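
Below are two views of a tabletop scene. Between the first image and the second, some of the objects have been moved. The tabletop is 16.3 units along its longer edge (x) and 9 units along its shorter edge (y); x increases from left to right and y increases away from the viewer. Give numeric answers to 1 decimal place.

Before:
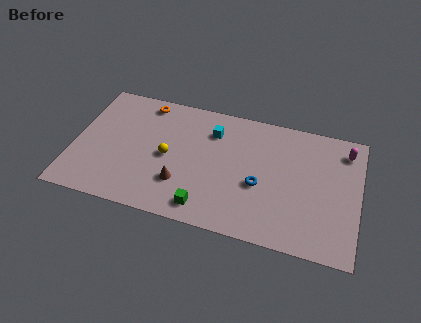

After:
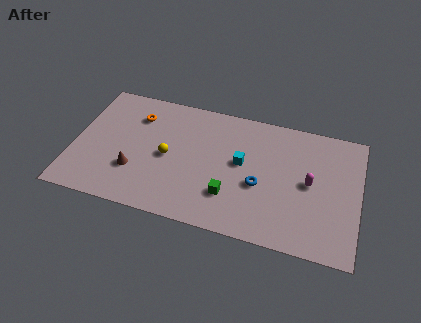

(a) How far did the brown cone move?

2.7

From (6.3, 2.6) to (3.6, 2.8), the brown cone covered √(2.7² + 0.2²) ≈ 2.7 units.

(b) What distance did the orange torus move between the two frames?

1.2

From (3.8, 7.9) to (3.4, 6.8), the orange torus covered √(0.4² + 1.1²) ≈ 1.2 units.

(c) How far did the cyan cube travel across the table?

2.5

The cyan cube was near (7.8, 6.8) before and (9.6, 5.0) after, so it travelled √(1.8² + 1.8²) ≈ 2.5 units.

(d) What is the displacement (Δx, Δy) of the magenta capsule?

(-1.9, -2.8)

From the two frames, the magenta capsule sits at roughly (15.4, 7.4) before and (13.5, 4.6) after.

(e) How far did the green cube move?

1.8

From (7.8, 1.3) to (9.1, 2.5), the green cube covered √(1.3² + 1.2²) ≈ 1.8 units.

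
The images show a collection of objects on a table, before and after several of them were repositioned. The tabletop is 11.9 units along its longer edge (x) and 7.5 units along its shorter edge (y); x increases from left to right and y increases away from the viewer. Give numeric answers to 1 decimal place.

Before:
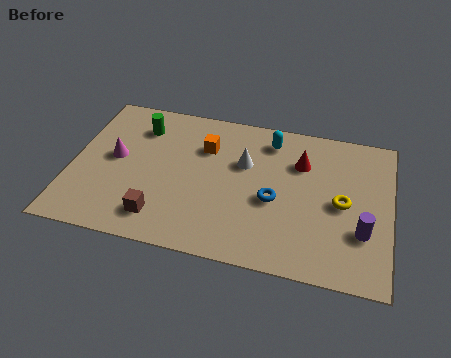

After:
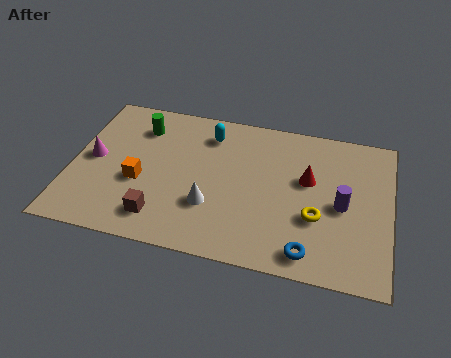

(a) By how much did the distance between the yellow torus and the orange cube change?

+1.1

They were about 5.5 units apart before and 6.6 after — 1.1 units further apart.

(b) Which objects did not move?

the green cylinder and the brown cube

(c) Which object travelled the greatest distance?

the orange cube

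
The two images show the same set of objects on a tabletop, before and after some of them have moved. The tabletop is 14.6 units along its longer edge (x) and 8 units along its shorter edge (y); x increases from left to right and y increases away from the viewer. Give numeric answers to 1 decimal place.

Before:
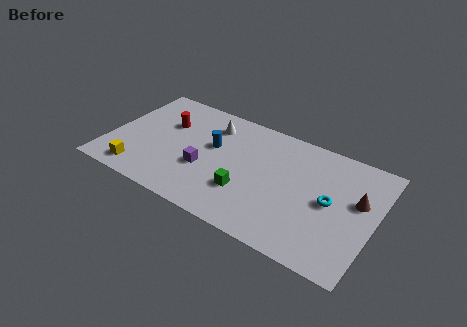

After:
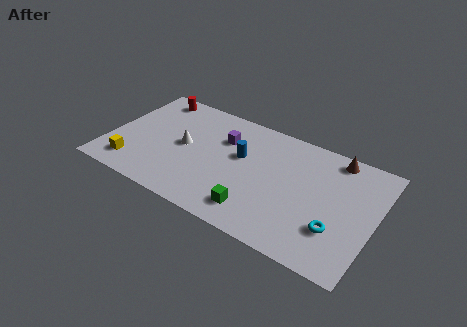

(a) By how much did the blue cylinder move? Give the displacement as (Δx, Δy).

(1.6, 0.0)

The blue cylinder was at about (5.6, 4.8) and moved to about (7.2, 4.8).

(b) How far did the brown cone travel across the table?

2.7

From (13.6, 4.8) to (12.1, 7.1), the brown cone covered √(1.5² + 2.3²) ≈ 2.7 units.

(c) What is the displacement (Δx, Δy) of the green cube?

(0.7, -1.0)

From the two frames, the green cube sits at roughly (7.8, 2.5) before and (8.5, 1.5) after.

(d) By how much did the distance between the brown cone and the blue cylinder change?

-2.6

They were about 8.0 units apart before and 5.4 after — 2.6 units closer together.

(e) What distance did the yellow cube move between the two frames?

0.5

The yellow cube was near (2.0, 1.2) before and (1.6, 1.5) after, so it travelled √(0.4² + 0.3²) ≈ 0.5 units.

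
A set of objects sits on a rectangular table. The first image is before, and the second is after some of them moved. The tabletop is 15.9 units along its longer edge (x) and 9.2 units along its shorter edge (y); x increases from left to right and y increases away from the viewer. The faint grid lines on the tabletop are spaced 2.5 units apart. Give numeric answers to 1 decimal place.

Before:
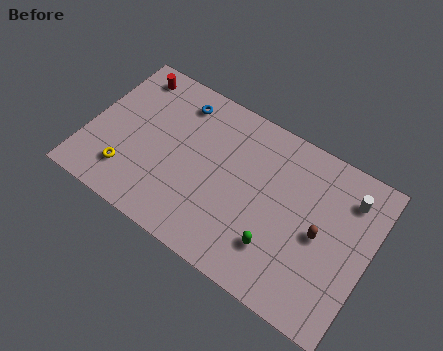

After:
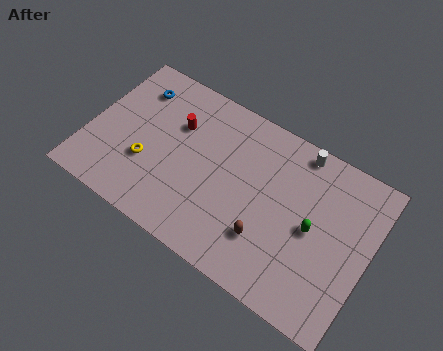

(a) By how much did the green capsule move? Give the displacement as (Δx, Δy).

(1.7, 2.1)

The green capsule was at about (11.1, 2.4) and moved to about (12.8, 4.5).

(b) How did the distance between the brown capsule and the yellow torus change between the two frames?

-3.8

They were about 10.8 units apart before and 7.0 after — 3.8 units closer together.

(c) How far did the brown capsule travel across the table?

3.2

The brown capsule moved from about (13.2, 4.4) to (10.5, 2.6), a distance of √(2.7² + 1.8²) ≈ 3.2.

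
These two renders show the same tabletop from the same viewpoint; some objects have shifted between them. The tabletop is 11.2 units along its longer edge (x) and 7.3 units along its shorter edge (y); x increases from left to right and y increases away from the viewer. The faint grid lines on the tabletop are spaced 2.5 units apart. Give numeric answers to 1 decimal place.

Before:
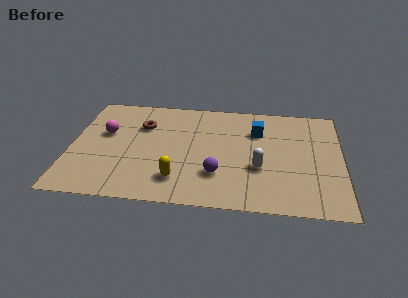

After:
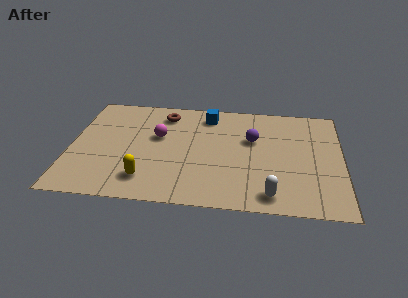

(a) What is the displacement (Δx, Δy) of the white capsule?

(0.5, -1.7)

From the two frames, the white capsule sits at roughly (7.8, 2.7) before and (8.3, 1.0) after.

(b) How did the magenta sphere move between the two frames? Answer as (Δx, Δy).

(2.2, 0.0)

The magenta sphere started near (1.4, 4.4) and ended near (3.6, 4.4).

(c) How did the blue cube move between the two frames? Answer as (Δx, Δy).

(-2.1, 0.9)

From the two frames, the blue cube sits at roughly (7.7, 5.2) before and (5.6, 6.1) after.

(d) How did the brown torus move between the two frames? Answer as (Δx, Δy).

(0.9, 0.9)

From the two frames, the brown torus sits at roughly (2.9, 5.1) before and (3.8, 6.0) after.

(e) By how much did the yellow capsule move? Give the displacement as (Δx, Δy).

(-1.3, -0.1)

From the two frames, the yellow capsule sits at roughly (4.5, 1.6) before and (3.2, 1.5) after.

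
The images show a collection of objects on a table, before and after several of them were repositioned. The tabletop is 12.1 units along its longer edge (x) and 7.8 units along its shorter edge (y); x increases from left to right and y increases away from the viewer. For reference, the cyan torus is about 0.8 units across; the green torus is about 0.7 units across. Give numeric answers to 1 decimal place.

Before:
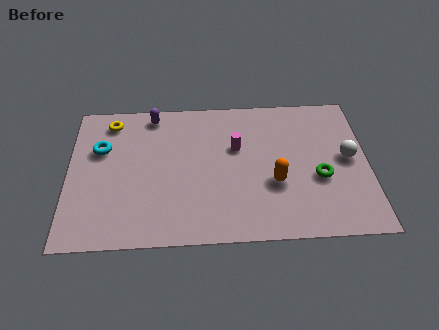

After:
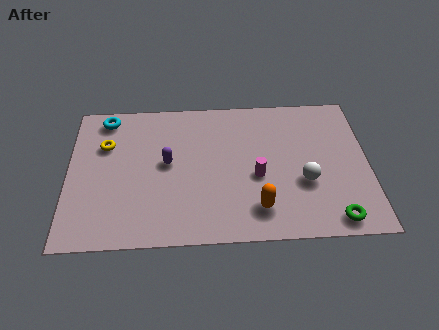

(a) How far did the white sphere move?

2.2

The white sphere was near (11.3, 4.1) before and (9.5, 2.9) after, so it travelled √(1.8² + 1.2²) ≈ 2.2 units.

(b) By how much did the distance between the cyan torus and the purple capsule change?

+0.8

The distance was about 2.8 in the first image and 3.6 in the second, so they moved 0.8 units further apart.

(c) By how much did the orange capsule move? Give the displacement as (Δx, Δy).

(-0.7, -1.3)

The orange capsule was at about (8.3, 2.9) and moved to about (7.6, 1.6).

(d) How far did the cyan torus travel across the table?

1.7

From (1.3, 5.1) to (1.5, 6.8), the cyan torus covered √(0.2² + 1.7²) ≈ 1.7 units.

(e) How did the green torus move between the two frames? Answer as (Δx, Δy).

(0.5, -2.2)

From the two frames, the green torus sits at roughly (10.1, 3.1) before and (10.6, 0.9) after.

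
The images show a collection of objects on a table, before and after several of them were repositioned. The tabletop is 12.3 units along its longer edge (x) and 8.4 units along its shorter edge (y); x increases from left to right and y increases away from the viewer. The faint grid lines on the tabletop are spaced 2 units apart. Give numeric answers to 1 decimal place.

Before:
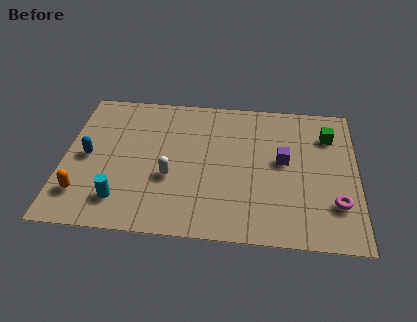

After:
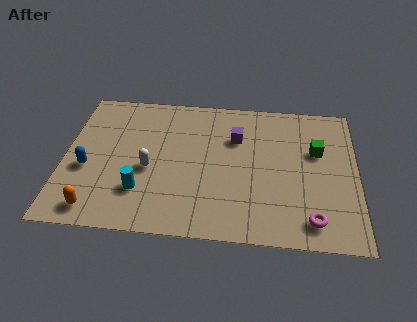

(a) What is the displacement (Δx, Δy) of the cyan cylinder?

(0.8, 0.6)

The cyan cylinder was at about (2.5, 1.7) and moved to about (3.3, 2.3).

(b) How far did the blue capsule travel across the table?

0.7

The blue capsule moved from about (1.0, 4.1) to (1.0, 3.4), a distance of √(0.0² + 0.7²) ≈ 0.7.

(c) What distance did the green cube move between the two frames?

1.1

The green cube was near (11.1, 6.3) before and (10.6, 5.3) after, so it travelled √(0.5² + 1.0²) ≈ 1.1 units.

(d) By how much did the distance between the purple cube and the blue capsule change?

-1.6

Before: roughly 8.2 units apart; after: 6.6. That's 1.6 units closer together.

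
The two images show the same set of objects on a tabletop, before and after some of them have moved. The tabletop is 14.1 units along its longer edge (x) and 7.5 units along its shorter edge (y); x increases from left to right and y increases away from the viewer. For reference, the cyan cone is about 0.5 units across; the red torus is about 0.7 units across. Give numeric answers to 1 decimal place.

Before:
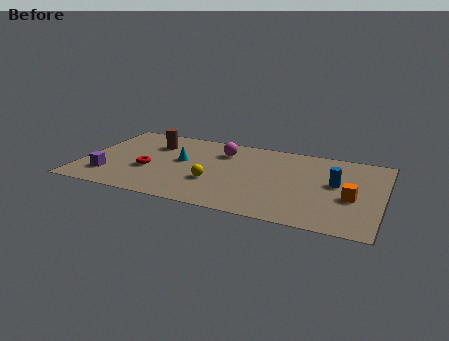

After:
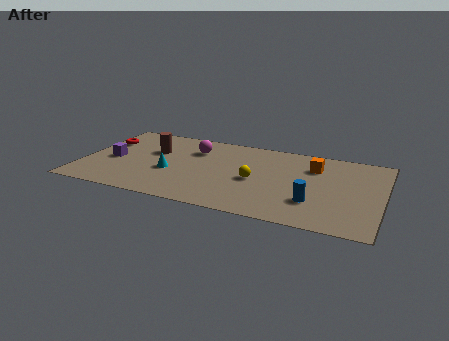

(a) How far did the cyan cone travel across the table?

1.3

The cyan cone was near (4.6, 4.2) before and (4.2, 3.0) after, so it travelled √(0.4² + 1.2²) ≈ 1.3 units.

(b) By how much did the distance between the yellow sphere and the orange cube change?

-3.1

They were about 6.4 units apart before and 3.3 after — 3.1 units closer together.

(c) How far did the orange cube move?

3.1

From (12.7, 3.1) to (10.8, 5.5), the orange cube covered √(1.9² + 2.4²) ≈ 3.1 units.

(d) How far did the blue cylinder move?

2.2

The blue cylinder moved from about (11.9, 4.2) to (11.0, 2.2), a distance of √(0.9² + 2.0²) ≈ 2.2.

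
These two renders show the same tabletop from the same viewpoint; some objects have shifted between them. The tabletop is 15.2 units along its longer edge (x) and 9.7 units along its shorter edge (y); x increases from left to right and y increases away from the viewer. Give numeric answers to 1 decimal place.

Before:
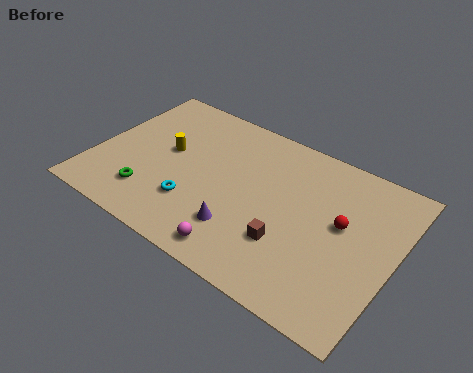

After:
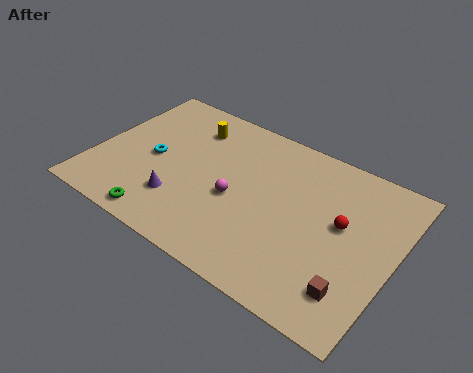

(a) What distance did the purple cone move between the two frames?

3.2

The purple cone moved from about (7.9, 2.5) to (4.7, 2.6), a distance of √(3.2² + 0.1²) ≈ 3.2.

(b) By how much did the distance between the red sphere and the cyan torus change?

+2.0

They were about 7.6 units apart before and 9.6 after — 2.0 units further apart.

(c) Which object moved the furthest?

the brown cube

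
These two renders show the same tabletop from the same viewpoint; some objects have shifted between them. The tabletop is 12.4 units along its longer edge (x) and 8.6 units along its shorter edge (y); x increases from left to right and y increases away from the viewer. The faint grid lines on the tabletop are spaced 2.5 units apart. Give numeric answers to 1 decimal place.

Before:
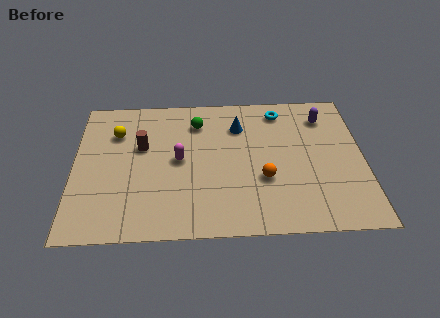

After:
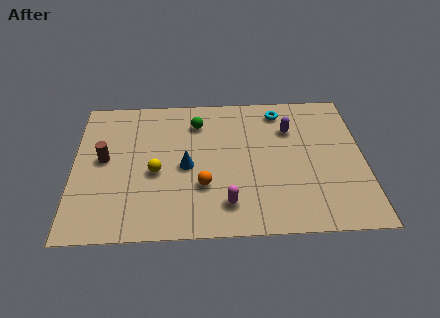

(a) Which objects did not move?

the green sphere and the cyan torus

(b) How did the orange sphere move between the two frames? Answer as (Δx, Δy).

(-2.6, -0.3)

From the two frames, the orange sphere sits at roughly (8.1, 3.1) before and (5.5, 2.8) after.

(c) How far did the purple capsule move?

1.7

From (10.8, 6.8) to (9.3, 6.1), the purple capsule covered √(1.5² + 0.7²) ≈ 1.7 units.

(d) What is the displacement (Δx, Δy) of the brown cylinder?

(-1.6, -0.7)

From the two frames, the brown cylinder sits at roughly (2.9, 5.3) before and (1.3, 4.6) after.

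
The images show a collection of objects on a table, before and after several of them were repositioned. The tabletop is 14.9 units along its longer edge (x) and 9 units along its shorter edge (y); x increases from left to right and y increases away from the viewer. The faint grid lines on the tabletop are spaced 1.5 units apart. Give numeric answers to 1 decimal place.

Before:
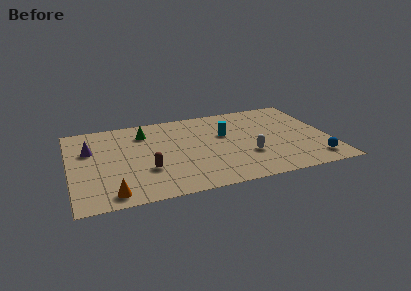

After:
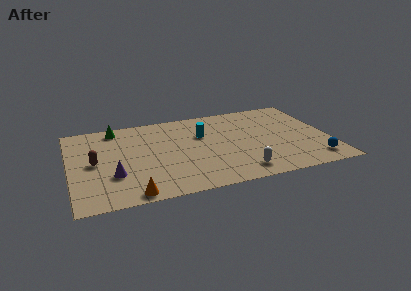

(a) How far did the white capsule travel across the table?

1.7

The white capsule moved from about (10.1, 3.0) to (9.5, 1.4), a distance of √(0.6² + 1.6²) ≈ 1.7.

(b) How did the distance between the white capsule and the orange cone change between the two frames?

-1.9

The distance was about 8.1 in the first image and 6.2 in the second, so they moved 1.9 units closer together.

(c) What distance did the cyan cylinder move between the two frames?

1.3

The cyan cylinder moved from about (9.0, 5.6) to (7.7, 5.9), a distance of √(1.3² + 0.3²) ≈ 1.3.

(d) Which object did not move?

the blue sphere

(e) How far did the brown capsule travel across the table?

3.3

The brown capsule moved from about (4.3, 3.0) to (1.4, 4.5), a distance of √(2.9² + 1.5²) ≈ 3.3.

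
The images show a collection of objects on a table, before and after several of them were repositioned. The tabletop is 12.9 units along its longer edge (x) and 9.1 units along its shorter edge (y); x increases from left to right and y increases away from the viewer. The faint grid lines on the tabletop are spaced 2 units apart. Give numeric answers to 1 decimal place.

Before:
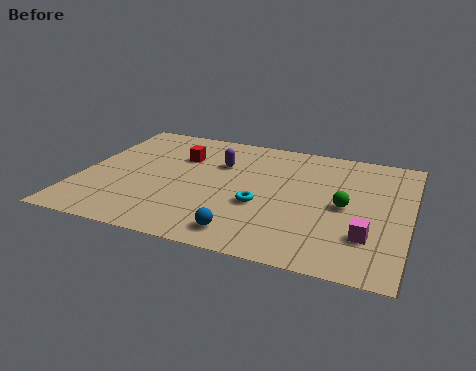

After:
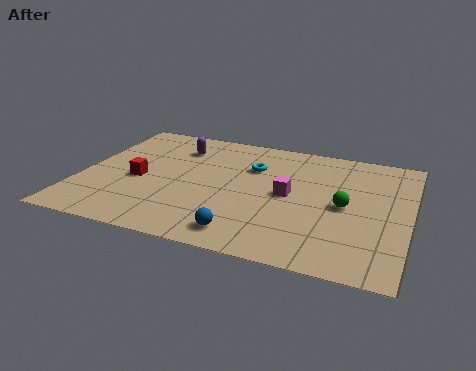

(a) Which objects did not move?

the green sphere and the blue sphere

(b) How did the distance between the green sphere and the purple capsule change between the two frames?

+2.0

The distance was about 5.4 in the first image and 7.4 in the second, so they moved 2.0 units further apart.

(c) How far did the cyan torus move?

2.9

The cyan torus moved from about (7.2, 3.5) to (6.6, 6.3), a distance of √(0.6² + 2.8²) ≈ 2.9.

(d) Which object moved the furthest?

the magenta cube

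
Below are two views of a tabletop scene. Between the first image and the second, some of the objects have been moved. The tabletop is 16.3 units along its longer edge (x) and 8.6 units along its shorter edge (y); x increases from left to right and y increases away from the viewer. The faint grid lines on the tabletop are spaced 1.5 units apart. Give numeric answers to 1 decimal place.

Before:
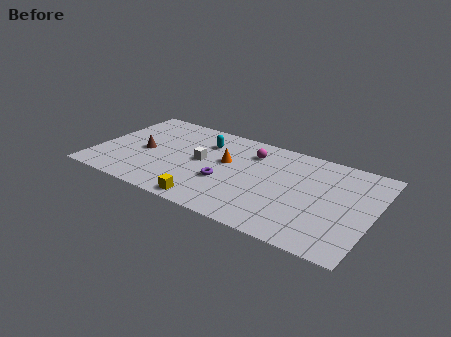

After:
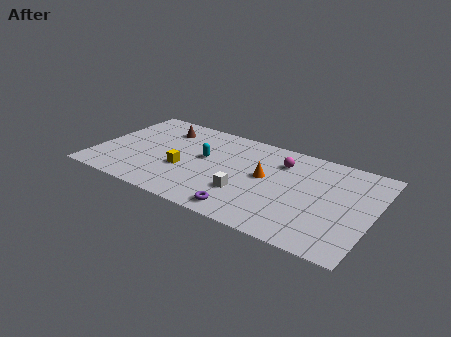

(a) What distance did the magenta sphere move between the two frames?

1.8

From (8.9, 6.6) to (10.7, 6.5), the magenta sphere covered √(1.8² + 0.1²) ≈ 1.8 units.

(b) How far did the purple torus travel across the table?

2.6

The purple torus was near (7.8, 3.2) before and (9.3, 1.1) after, so it travelled √(1.5² + 2.1²) ≈ 2.6 units.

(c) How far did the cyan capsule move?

1.5

From (6.1, 6.4) to (6.3, 4.9), the cyan capsule covered √(0.2² + 1.5²) ≈ 1.5 units.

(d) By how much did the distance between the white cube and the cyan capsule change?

+1.7

They were about 1.9 units apart before and 3.6 after — 1.7 units further apart.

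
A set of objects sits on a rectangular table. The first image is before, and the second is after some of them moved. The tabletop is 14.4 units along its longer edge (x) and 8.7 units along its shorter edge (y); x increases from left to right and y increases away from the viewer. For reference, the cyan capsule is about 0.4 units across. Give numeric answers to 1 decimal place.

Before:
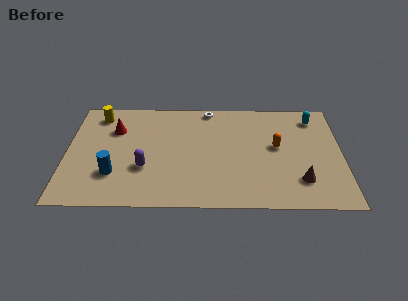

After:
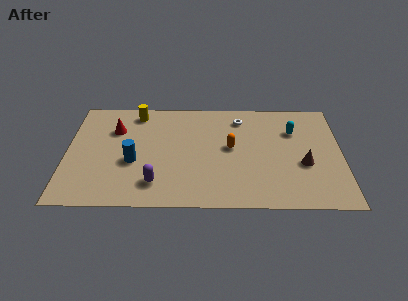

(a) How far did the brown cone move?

1.3

The brown cone moved from about (12.2, 2.1) to (12.4, 3.4), a distance of √(0.2² + 1.3²) ≈ 1.3.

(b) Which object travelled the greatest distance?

the orange capsule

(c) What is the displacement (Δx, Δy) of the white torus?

(1.7, -0.8)

The white torus started near (7.4, 7.9) and ended near (9.1, 7.1).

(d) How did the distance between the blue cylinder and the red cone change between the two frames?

-0.8

The distance was about 3.6 in the first image and 2.8 in the second, so they moved 0.8 units closer together.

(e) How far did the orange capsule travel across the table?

2.4

The orange capsule was near (11.0, 4.8) before and (8.6, 4.7) after, so it travelled √(2.4² + 0.1²) ≈ 2.4 units.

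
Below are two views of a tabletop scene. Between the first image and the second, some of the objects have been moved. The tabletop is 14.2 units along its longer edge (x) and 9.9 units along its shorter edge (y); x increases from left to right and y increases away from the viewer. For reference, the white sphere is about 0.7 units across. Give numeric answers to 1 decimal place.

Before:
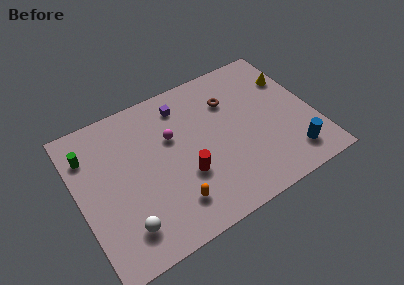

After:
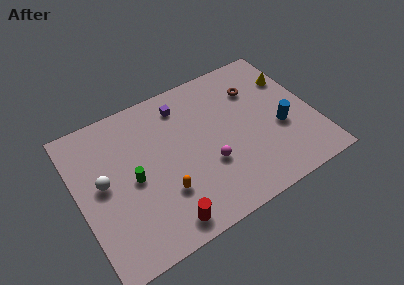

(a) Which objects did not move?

the yellow cone and the purple cube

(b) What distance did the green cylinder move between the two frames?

3.6

The green cylinder was near (0.9, 7.5) before and (3.2, 4.7) after, so it travelled √(2.3² + 2.8²) ≈ 3.6 units.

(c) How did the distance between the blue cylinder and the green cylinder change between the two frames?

-3.9

Before: roughly 12.8 units apart; after: 8.9. That's 3.9 units closer together.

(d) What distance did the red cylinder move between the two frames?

2.9

The red cylinder was near (6.2, 3.5) before and (4.5, 1.2) after, so it travelled √(1.7² + 2.3²) ≈ 2.9 units.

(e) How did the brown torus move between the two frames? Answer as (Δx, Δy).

(1.6, 0.1)

The brown torus started near (9.5, 7.1) and ended near (11.1, 7.2).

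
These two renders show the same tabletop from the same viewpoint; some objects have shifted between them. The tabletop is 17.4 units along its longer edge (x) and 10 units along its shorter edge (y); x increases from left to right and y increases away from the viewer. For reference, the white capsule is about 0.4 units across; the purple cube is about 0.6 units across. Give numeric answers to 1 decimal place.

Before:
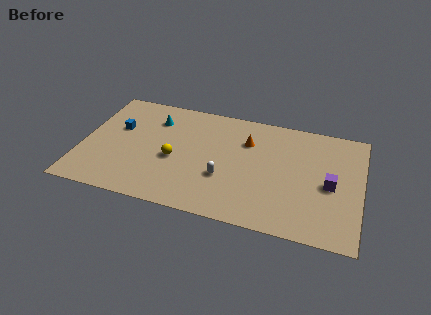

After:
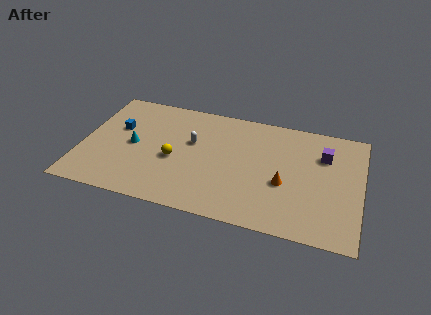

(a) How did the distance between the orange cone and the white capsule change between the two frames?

+2.5

Before: roughly 3.8 units apart; after: 6.3. That's 2.5 units further apart.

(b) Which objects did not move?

the blue cube and the yellow sphere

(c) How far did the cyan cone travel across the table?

2.9

The cyan cone moved from about (4.3, 7.6) to (3.2, 4.9), a distance of √(1.1² + 2.7²) ≈ 2.9.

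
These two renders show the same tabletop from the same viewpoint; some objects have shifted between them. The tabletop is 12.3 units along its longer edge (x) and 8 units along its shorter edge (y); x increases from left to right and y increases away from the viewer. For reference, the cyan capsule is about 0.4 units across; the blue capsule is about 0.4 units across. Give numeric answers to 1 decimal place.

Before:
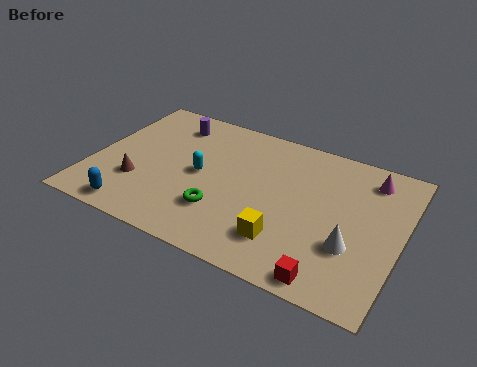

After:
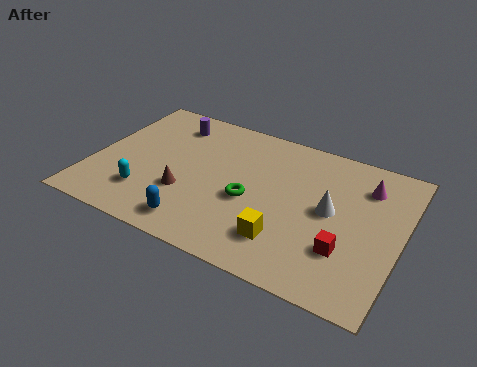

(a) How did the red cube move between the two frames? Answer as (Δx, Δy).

(0.4, 1.6)

The red cube was at about (9.9, 0.8) and moved to about (10.3, 2.4).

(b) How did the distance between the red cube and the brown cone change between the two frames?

-1.7

Before: roughly 8.1 units apart; after: 6.4. That's 1.7 units closer together.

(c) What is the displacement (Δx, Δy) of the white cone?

(-1.0, 1.5)

The white cone started near (10.5, 2.7) and ended near (9.5, 4.2).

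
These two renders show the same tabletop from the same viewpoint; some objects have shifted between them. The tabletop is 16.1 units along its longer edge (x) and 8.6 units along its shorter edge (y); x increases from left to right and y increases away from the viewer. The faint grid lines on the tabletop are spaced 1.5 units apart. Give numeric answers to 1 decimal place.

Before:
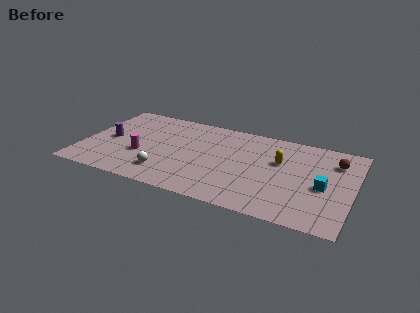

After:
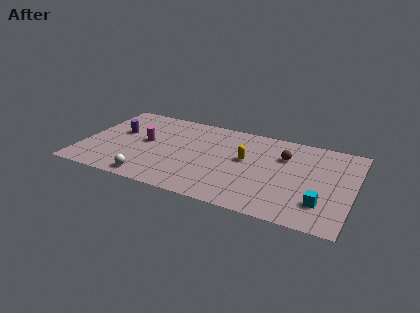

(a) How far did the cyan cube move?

1.6

The cyan cube moved from about (14.4, 3.8) to (14.4, 2.2), a distance of √(0.0² + 1.6²) ≈ 1.6.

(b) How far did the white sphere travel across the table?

1.2

From (5.2, 1.9) to (4.4, 1.0), the white sphere covered √(0.8² + 0.9²) ≈ 1.2 units.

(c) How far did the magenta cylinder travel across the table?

1.4

From (3.6, 3.2) to (3.7, 4.6), the magenta cylinder covered √(0.1² + 1.4²) ≈ 1.4 units.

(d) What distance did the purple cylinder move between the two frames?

1.0

From (1.5, 4.2) to (2.0, 5.1), the purple cylinder covered √(0.5² + 0.9²) ≈ 1.0 units.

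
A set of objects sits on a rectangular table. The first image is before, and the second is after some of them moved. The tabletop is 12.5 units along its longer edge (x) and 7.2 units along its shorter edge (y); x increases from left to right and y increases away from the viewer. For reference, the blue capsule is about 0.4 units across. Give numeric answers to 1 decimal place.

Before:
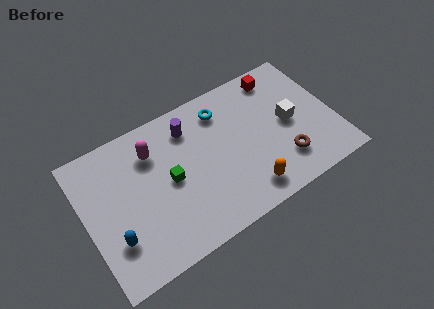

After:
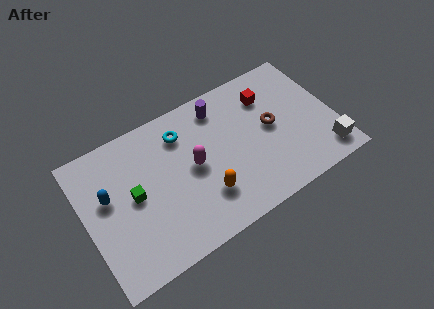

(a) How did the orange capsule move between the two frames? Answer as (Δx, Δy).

(-2.0, 0.8)

From the two frames, the orange capsule sits at roughly (7.7, 1.2) before and (5.7, 2.0) after.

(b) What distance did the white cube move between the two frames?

2.8

From (10.3, 3.6) to (11.7, 1.2), the white cube covered √(1.4² + 2.4²) ≈ 2.8 units.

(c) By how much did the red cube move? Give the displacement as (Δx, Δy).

(-0.7, -0.8)

From the two frames, the red cube sits at roughly (10.2, 6.2) before and (9.5, 5.4) after.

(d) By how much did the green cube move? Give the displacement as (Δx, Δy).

(-1.8, 0.1)

The green cube started near (4.2, 3.6) and ended near (2.4, 3.7).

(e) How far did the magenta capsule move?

2.5

From (3.6, 5.4) to (5.4, 3.7), the magenta capsule covered √(1.8² + 1.7²) ≈ 2.5 units.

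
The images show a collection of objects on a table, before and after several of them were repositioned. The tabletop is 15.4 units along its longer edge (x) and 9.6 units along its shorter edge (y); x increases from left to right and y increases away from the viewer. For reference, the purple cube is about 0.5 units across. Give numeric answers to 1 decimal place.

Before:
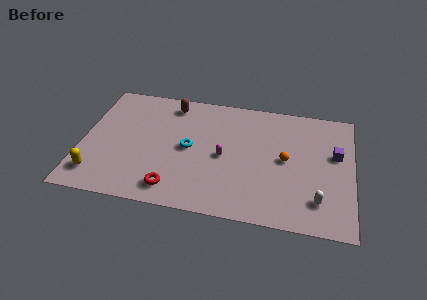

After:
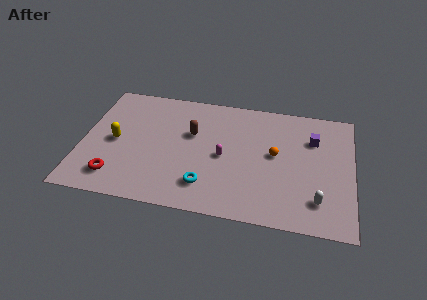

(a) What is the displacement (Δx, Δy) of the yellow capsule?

(0.9, 2.8)

The yellow capsule started near (1.0, 1.8) and ended near (1.9, 4.6).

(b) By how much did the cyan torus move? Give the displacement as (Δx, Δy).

(1.1, -2.7)

The cyan torus was at about (6.1, 4.8) and moved to about (7.2, 2.1).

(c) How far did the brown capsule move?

2.6

The brown capsule was near (4.9, 8.2) before and (6.2, 6.0) after, so it travelled √(1.3² + 2.2²) ≈ 2.6 units.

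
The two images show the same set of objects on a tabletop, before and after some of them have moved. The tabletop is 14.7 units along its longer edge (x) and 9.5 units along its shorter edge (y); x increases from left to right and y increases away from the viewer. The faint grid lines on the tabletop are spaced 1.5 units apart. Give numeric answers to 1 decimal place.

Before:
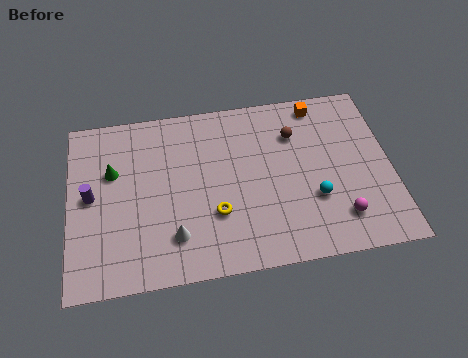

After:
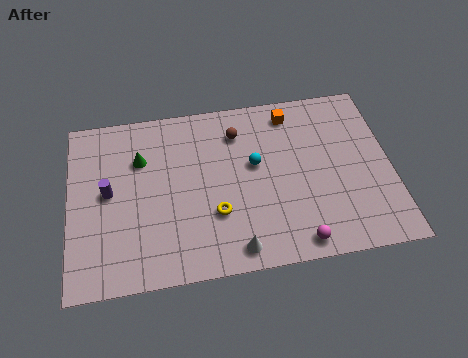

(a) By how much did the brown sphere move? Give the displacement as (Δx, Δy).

(-2.6, 0.5)

From the two frames, the brown sphere sits at roughly (10.4, 6.9) before and (7.8, 7.4) after.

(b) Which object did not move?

the yellow torus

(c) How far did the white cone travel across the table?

2.9

From (4.7, 2.2) to (7.4, 1.1), the white cone covered √(2.7² + 1.1²) ≈ 2.9 units.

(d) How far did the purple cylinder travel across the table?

0.8

The purple cylinder moved from about (1.0, 4.9) to (1.8, 5.0), a distance of √(0.8² + 0.1²) ≈ 0.8.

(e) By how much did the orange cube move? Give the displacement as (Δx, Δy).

(-1.3, -0.3)

The orange cube was at about (11.6, 8.4) and moved to about (10.3, 8.1).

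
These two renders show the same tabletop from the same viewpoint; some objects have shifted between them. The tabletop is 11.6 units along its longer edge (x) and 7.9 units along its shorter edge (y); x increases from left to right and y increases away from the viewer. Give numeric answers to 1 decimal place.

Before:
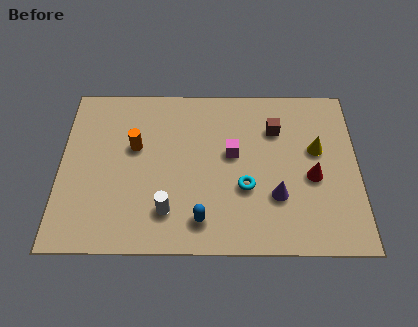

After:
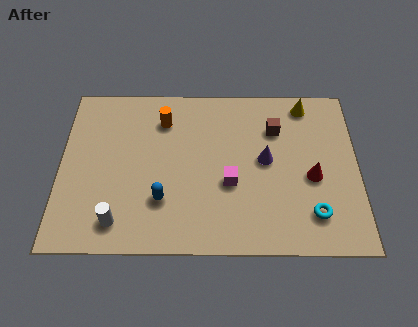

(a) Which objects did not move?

the red cone and the brown cube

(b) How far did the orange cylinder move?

1.7

From (2.9, 4.8) to (4.0, 6.1), the orange cylinder covered √(1.1² + 1.3²) ≈ 1.7 units.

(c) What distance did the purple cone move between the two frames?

1.7

The purple cone was near (8.4, 2.5) before and (8.0, 4.2) after, so it travelled √(0.4² + 1.7²) ≈ 1.7 units.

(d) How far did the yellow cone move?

2.2

From (10.0, 4.7) to (9.6, 6.9), the yellow cone covered √(0.4² + 2.2²) ≈ 2.2 units.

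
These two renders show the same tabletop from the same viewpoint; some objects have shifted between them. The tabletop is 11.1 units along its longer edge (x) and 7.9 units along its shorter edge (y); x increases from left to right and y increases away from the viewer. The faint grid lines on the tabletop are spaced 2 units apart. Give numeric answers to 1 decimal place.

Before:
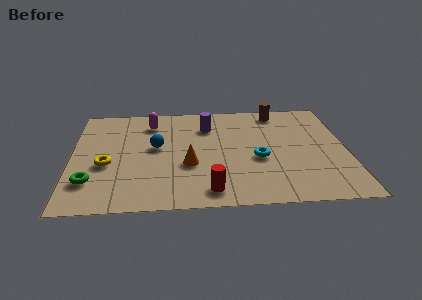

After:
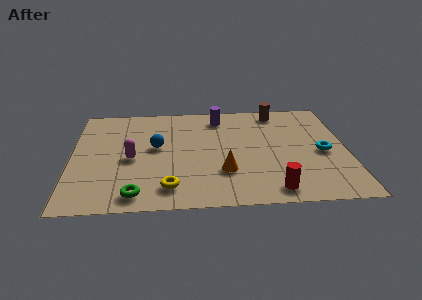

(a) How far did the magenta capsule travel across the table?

2.8

From (3.2, 6.3) to (2.4, 3.6), the magenta capsule covered √(0.8² + 2.7²) ≈ 2.8 units.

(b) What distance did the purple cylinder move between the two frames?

0.9

From (5.5, 5.9) to (6.0, 6.6), the purple cylinder covered √(0.5² + 0.7²) ≈ 0.9 units.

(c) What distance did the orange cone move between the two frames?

1.5

From (4.7, 3.0) to (6.1, 2.4), the orange cone covered √(1.4² + 0.6²) ≈ 1.5 units.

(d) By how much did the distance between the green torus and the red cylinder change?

+0.6

The distance was about 4.8 in the first image and 5.4 in the second, so they moved 0.6 units further apart.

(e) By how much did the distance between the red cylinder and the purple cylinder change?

+1.1

The distance was about 4.8 in the first image and 5.9 in the second, so they moved 1.1 units further apart.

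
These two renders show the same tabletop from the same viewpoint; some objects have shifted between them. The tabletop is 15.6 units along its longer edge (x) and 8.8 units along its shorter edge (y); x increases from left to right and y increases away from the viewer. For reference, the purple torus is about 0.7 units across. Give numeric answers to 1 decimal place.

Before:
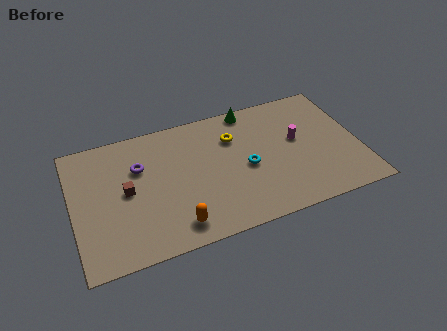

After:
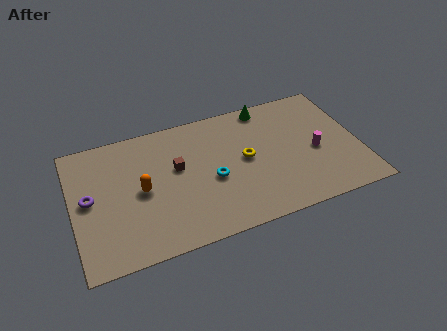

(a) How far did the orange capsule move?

3.3

The orange capsule was near (5.3, 1.4) before and (3.7, 4.3) after, so it travelled √(1.6² + 2.9²) ≈ 3.3 units.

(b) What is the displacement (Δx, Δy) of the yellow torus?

(0.5, -1.7)

The yellow torus was at about (8.9, 6.3) and moved to about (9.4, 4.6).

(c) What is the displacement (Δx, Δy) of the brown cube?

(2.8, 0.7)

The brown cube was at about (2.9, 4.5) and moved to about (5.7, 5.2).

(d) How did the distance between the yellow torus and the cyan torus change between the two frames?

-0.3

The distance was about 2.4 in the first image and 2.1 in the second, so they moved 0.3 units closer together.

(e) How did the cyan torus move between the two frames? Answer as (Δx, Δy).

(-1.9, -0.2)

From the two frames, the cyan torus sits at roughly (9.4, 4.0) before and (7.5, 3.8) after.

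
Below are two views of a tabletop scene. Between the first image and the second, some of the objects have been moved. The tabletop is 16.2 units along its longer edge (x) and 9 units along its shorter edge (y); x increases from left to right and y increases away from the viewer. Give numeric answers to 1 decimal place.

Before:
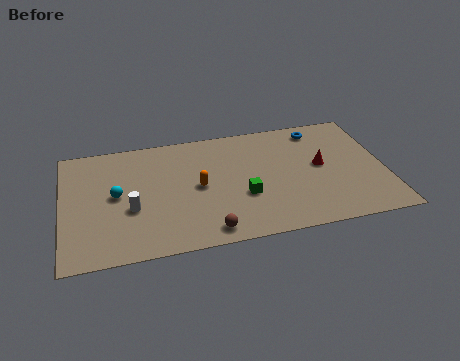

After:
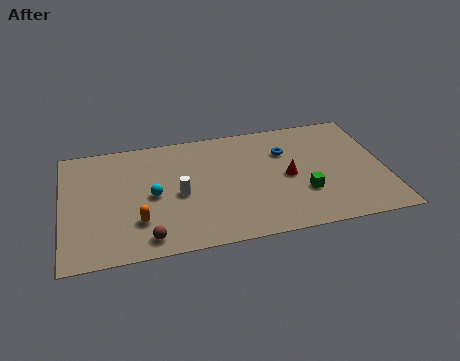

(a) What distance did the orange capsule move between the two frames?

3.7

The orange capsule was near (6.8, 4.5) before and (3.7, 2.5) after, so it travelled √(3.1² + 2.0²) ≈ 3.7 units.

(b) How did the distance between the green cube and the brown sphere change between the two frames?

+5.2

They were about 2.9 units apart before and 8.1 after — 5.2 units further apart.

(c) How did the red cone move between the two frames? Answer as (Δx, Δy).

(-1.7, -0.5)

The red cone was at about (13.0, 4.8) and moved to about (11.3, 4.3).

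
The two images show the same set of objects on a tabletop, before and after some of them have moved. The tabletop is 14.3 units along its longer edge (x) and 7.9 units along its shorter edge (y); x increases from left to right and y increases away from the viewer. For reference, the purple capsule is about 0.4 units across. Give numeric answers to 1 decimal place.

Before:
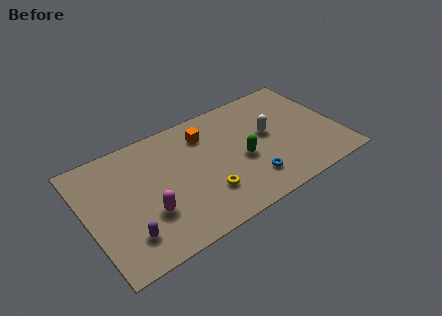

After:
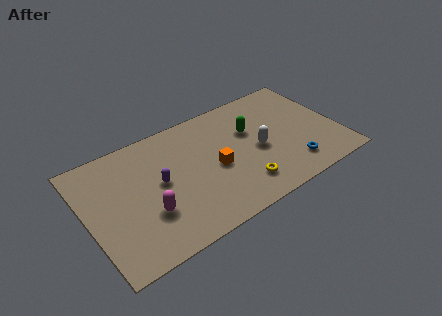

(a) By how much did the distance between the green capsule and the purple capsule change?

-1.5

The distance was about 7.0 in the first image and 5.5 in the second, so they moved 1.5 units closer together.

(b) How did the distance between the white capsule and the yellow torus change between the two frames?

-2.3

They were about 4.6 units apart before and 2.3 after — 2.3 units closer together.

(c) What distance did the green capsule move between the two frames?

1.9

The green capsule moved from about (8.7, 3.4) to (9.5, 5.1), a distance of √(0.8² + 1.7²) ≈ 1.9.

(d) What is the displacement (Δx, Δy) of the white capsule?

(-0.7, -0.8)

The white capsule was at about (10.4, 4.4) and moved to about (9.7, 3.6).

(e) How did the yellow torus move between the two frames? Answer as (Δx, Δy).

(2.0, -0.5)

The yellow torus was at about (6.4, 2.2) and moved to about (8.4, 1.7).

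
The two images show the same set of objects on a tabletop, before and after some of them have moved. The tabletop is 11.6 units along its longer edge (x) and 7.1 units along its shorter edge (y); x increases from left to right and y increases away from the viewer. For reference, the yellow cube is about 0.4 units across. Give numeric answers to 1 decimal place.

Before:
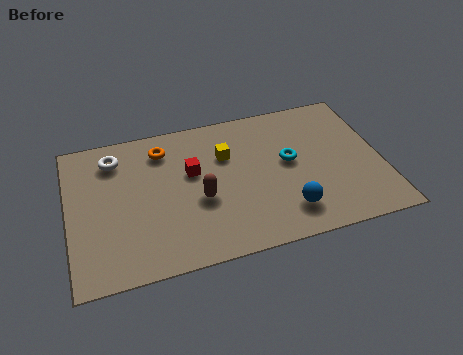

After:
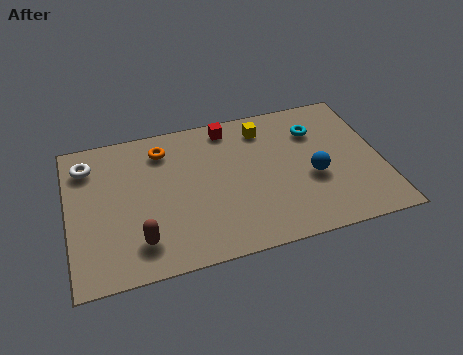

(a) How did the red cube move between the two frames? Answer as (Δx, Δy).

(1.5, 1.9)

From the two frames, the red cube sits at roughly (4.6, 4.3) before and (6.1, 6.2) after.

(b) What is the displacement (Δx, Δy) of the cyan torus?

(1.1, 1.3)

The cyan torus started near (8.2, 3.9) and ended near (9.3, 5.2).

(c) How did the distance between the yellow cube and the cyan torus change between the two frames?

-0.5

The distance was about 2.5 in the first image and 2.0 in the second, so they moved 0.5 units closer together.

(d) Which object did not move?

the orange torus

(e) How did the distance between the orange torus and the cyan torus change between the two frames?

+0.8

The distance was about 4.9 in the first image and 5.7 in the second, so they moved 0.8 units further apart.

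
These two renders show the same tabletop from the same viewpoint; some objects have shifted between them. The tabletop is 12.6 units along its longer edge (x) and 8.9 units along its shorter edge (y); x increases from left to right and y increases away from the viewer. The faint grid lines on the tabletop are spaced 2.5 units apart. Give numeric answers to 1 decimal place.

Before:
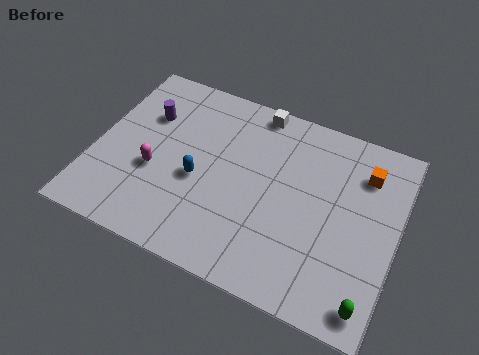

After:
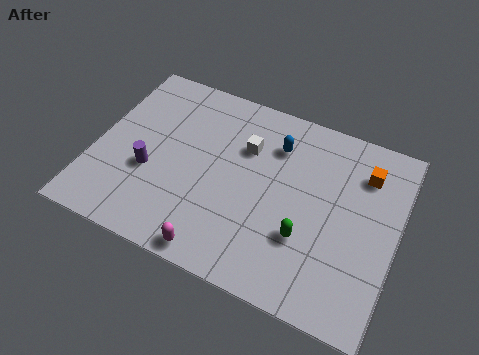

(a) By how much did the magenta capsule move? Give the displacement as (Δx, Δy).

(3.0, -2.7)

The magenta capsule was at about (2.6, 3.5) and moved to about (5.6, 0.8).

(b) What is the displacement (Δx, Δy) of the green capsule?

(-2.8, 1.8)

From the two frames, the green capsule sits at roughly (11.8, 1.1) before and (9.0, 2.9) after.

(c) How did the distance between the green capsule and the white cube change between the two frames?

-4.6

The distance was about 8.9 in the first image and 4.3 in the second, so they moved 4.6 units closer together.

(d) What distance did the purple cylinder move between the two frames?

2.7

The purple cylinder was near (1.9, 6.1) before and (2.4, 3.4) after, so it travelled √(0.5² + 2.7²) ≈ 2.7 units.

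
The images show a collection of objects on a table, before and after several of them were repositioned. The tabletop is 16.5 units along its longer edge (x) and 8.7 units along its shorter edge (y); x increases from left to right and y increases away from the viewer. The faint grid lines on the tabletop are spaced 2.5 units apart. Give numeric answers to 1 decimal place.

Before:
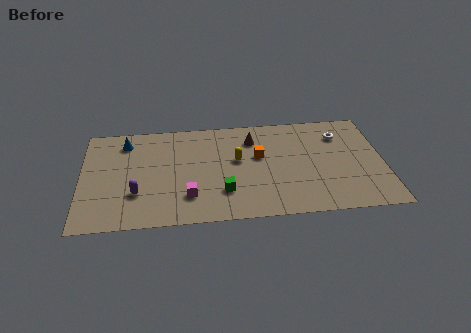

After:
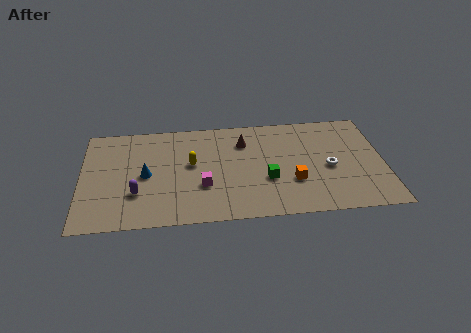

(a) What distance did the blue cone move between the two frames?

3.1

From (2.4, 7.1) to (3.5, 4.2), the blue cone covered √(1.1² + 2.9²) ≈ 3.1 units.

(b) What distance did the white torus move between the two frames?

2.8

From (14.2, 6.6) to (13.5, 3.9), the white torus covered √(0.7² + 2.7²) ≈ 2.8 units.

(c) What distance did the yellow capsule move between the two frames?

2.5

The yellow capsule was near (8.5, 5.0) before and (6.0, 4.9) after, so it travelled √(2.5² + 0.1²) ≈ 2.5 units.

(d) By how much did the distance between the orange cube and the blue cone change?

+0.6

The distance was about 7.5 in the first image and 8.1 in the second, so they moved 0.6 units further apart.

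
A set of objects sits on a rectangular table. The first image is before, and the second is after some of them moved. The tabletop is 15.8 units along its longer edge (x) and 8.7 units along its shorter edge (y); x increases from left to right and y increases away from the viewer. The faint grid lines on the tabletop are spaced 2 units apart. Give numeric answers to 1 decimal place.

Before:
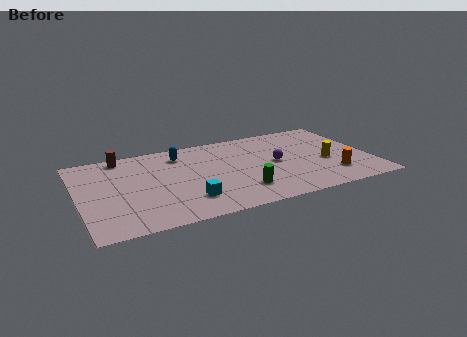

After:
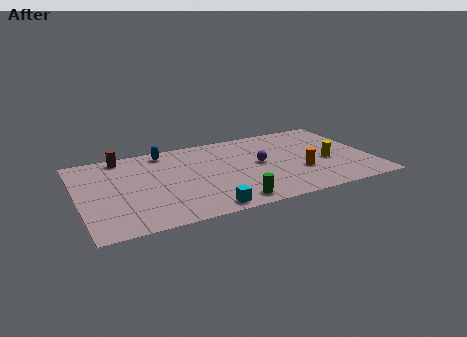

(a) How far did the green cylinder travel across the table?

1.2

From (8.5, 2.1) to (7.8, 1.1), the green cylinder covered √(0.7² + 1.0²) ≈ 1.2 units.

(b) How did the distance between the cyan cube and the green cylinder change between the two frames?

-1.5

They were about 2.9 units apart before and 1.4 after — 1.5 units closer together.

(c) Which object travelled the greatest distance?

the orange cylinder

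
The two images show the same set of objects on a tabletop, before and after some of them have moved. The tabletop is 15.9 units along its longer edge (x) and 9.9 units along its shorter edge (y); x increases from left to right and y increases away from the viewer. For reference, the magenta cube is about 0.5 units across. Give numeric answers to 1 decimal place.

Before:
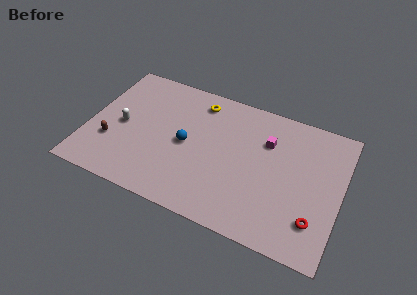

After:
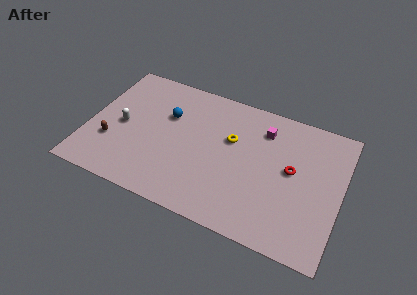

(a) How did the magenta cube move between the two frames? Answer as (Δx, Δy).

(-0.3, 0.8)

The magenta cube was at about (11.1, 6.9) and moved to about (10.8, 7.7).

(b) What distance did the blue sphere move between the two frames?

2.2

The blue sphere moved from about (6.2, 4.8) to (4.8, 6.5), a distance of √(1.4² + 1.7²) ≈ 2.2.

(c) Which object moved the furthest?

the red torus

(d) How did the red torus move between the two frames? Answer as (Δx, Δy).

(-1.7, 3.0)

The red torus started near (14.5, 2.4) and ended near (12.8, 5.4).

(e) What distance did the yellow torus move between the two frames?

3.1

The yellow torus was near (6.6, 8.3) before and (8.9, 6.2) after, so it travelled √(2.3² + 2.1²) ≈ 3.1 units.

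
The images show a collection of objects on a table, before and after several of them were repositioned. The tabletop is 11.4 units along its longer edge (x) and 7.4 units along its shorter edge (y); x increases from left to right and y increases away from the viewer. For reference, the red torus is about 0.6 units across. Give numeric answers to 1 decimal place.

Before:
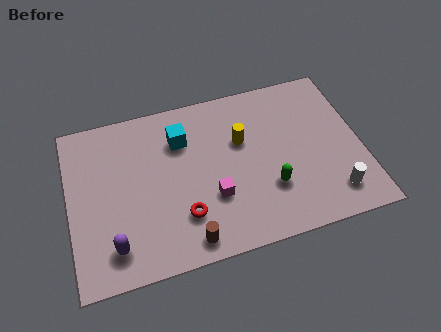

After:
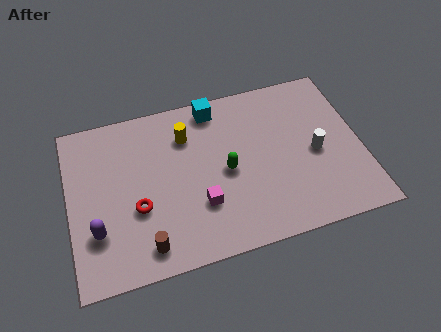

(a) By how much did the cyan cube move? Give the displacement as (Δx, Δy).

(1.4, 1.1)

The cyan cube was at about (4.5, 5.4) and moved to about (5.9, 6.5).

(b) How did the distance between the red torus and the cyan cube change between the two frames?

+1.6

Before: roughly 3.4 units apart; after: 5.0. That's 1.6 units further apart.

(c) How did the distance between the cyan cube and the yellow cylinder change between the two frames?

-0.8

The distance was about 2.4 in the first image and 1.6 in the second, so they moved 0.8 units closer together.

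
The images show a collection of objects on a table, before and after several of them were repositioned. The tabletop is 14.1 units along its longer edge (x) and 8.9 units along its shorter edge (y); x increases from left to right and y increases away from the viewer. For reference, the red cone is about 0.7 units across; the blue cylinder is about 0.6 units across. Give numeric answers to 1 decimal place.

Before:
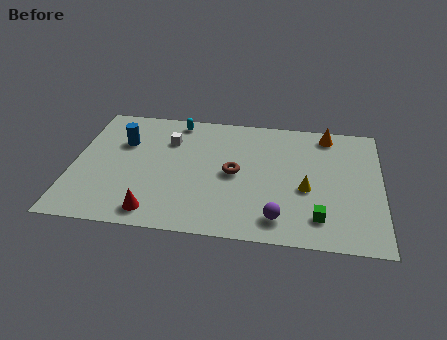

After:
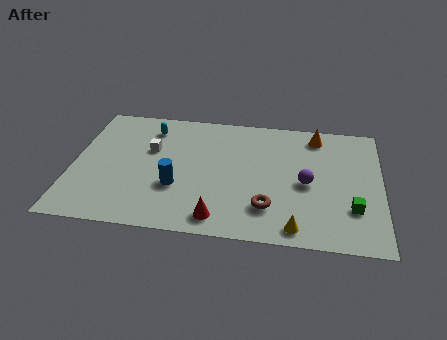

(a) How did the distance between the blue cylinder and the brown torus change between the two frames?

-1.1

Before: roughly 5.4 units apart; after: 4.3. That's 1.1 units closer together.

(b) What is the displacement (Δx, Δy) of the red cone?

(2.9, 0.0)

From the two frames, the red cone sits at roughly (3.9, 1.2) before and (6.8, 1.2) after.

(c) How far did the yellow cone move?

2.7

From (10.7, 3.7) to (10.3, 1.0), the yellow cone covered √(0.4² + 2.7²) ≈ 2.7 units.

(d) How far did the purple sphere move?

2.9

From (9.5, 1.5) to (10.7, 4.1), the purple sphere covered √(1.2² + 2.6²) ≈ 2.9 units.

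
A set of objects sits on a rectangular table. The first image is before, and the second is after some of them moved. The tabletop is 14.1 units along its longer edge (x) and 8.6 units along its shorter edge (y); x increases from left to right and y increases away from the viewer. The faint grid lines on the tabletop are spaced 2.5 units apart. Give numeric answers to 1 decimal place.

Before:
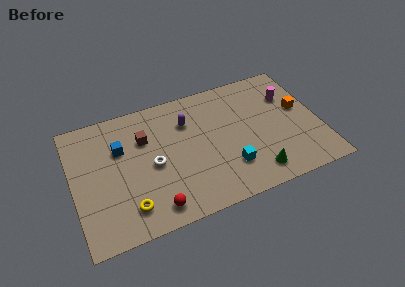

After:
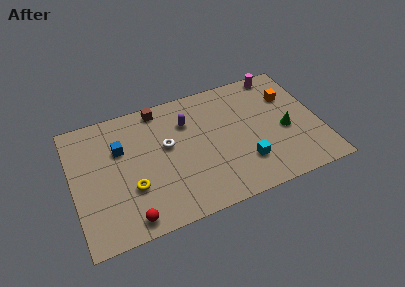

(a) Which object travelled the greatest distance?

the green cone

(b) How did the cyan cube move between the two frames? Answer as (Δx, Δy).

(0.9, 0.0)

From the two frames, the cyan cube sits at roughly (8.7, 2.3) before and (9.6, 2.3) after.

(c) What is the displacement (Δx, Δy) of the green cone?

(2.0, 2.3)

The green cone was at about (10.1, 1.4) and moved to about (12.1, 3.7).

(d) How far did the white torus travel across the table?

1.3

The white torus moved from about (4.5, 4.0) to (5.4, 5.0), a distance of √(0.9² + 1.0²) ≈ 1.3.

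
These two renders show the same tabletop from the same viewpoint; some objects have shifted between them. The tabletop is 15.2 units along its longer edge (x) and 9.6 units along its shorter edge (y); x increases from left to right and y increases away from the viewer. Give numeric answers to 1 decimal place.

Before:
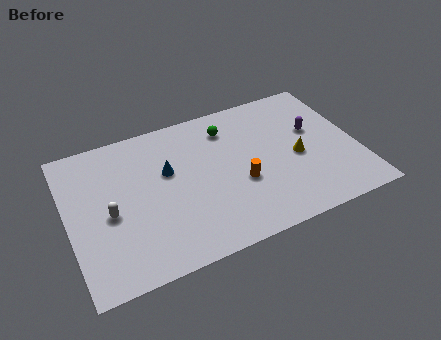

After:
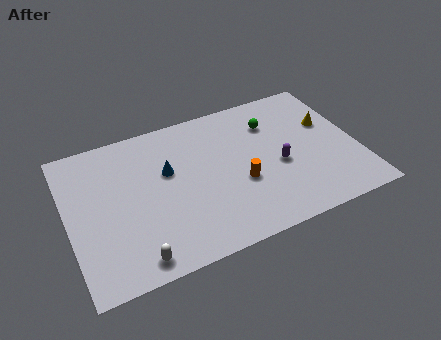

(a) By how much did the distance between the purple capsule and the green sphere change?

-1.8

They were about 4.8 units apart before and 3.0 after — 1.8 units closer together.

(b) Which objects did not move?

the orange cylinder and the blue cone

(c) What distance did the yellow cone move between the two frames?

2.5

The yellow cone was near (12.0, 4.3) before and (13.9, 6.0) after, so it travelled √(1.9² + 1.7²) ≈ 2.5 units.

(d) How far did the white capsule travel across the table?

3.4

The white capsule was near (2.1, 4.3) before and (3.1, 1.1) after, so it travelled √(1.0² + 3.2²) ≈ 3.4 units.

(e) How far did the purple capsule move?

2.7

The purple capsule was near (13.1, 5.8) before and (11.0, 4.1) after, so it travelled √(2.1² + 1.7²) ≈ 2.7 units.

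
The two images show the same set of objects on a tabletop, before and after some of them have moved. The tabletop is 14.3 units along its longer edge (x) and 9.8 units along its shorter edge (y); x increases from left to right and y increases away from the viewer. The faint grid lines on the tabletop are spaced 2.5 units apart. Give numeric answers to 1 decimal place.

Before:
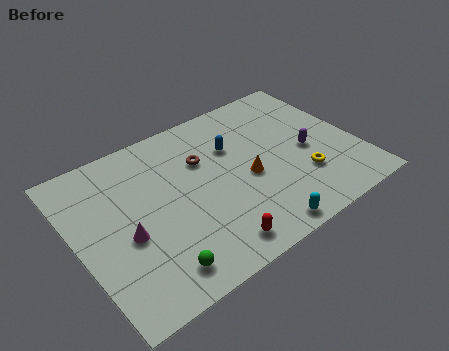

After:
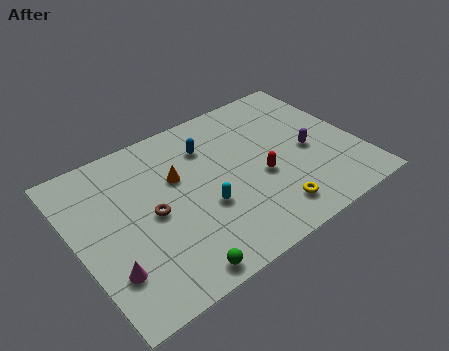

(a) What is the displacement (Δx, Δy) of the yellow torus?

(-2.0, -1.2)

From the two frames, the yellow torus sits at roughly (11.2, 2.9) before and (9.2, 1.7) after.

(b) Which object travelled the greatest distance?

the red capsule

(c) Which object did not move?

the purple capsule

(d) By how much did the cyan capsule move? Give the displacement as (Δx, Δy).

(-2.2, 2.8)

From the two frames, the cyan capsule sits at roughly (8.4, 0.9) before and (6.2, 3.7) after.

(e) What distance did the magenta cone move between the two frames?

1.9

The magenta cone moved from about (2.3, 4.1) to (1.2, 2.6), a distance of √(1.1² + 1.5²) ≈ 1.9.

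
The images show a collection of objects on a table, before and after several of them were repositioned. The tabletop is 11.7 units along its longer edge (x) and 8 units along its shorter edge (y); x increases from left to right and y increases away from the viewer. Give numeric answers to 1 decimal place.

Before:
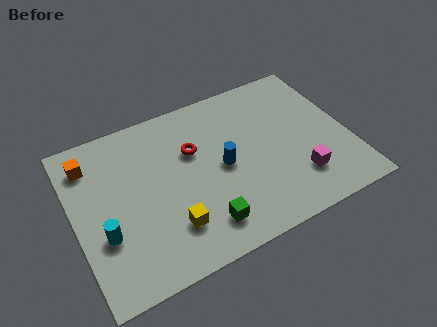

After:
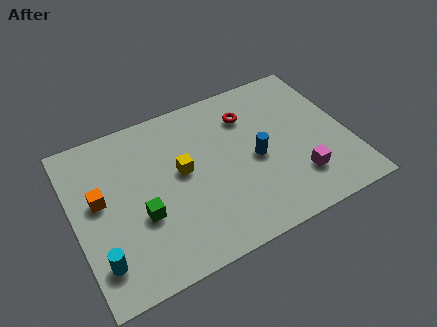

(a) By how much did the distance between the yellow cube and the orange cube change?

-1.8

The distance was about 5.3 in the first image and 3.5 in the second, so they moved 1.8 units closer together.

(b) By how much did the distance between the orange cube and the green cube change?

-4.3

They were about 6.5 units apart before and 2.2 after — 4.3 units closer together.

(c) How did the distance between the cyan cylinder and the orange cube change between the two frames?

-0.8

The distance was about 3.6 in the first image and 2.8 in the second, so they moved 0.8 units closer together.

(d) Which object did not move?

the magenta cube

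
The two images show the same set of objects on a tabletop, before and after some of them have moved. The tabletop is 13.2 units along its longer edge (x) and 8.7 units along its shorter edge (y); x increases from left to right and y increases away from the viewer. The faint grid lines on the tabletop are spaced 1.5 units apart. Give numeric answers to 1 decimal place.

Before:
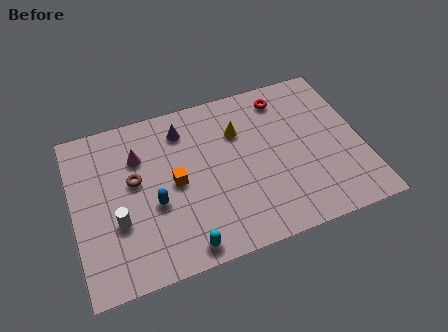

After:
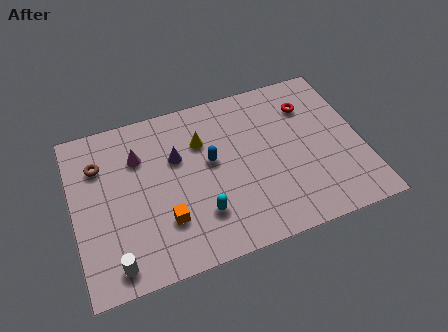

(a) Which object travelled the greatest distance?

the blue capsule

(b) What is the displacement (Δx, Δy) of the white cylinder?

(-0.3, -2.0)

The white cylinder was at about (1.9, 3.1) and moved to about (1.6, 1.1).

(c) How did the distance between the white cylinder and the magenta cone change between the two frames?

+2.0

They were about 3.3 units apart before and 5.3 after — 2.0 units further apart.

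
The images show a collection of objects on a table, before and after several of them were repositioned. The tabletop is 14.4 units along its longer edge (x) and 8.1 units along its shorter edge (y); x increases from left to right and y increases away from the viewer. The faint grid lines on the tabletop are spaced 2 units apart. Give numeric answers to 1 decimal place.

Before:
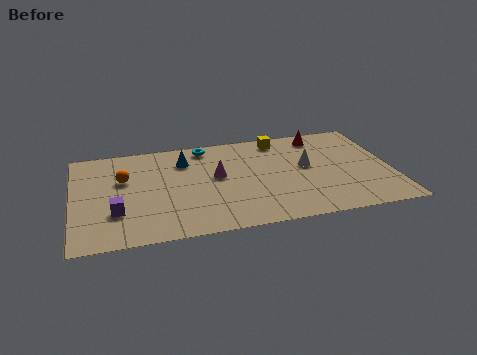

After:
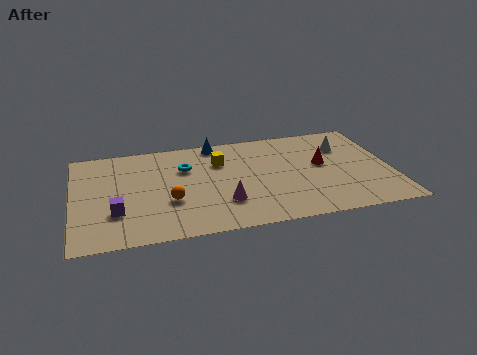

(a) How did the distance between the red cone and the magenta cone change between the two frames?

-0.4

The distance was about 5.5 in the first image and 5.1 in the second, so they moved 0.4 units closer together.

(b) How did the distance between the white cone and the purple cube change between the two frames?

+2.1

Before: roughly 8.9 units apart; after: 11.0. That's 2.1 units further apart.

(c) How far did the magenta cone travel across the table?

2.2

From (6.5, 4.5) to (6.7, 2.3), the magenta cone covered √(0.2² + 2.2²) ≈ 2.2 units.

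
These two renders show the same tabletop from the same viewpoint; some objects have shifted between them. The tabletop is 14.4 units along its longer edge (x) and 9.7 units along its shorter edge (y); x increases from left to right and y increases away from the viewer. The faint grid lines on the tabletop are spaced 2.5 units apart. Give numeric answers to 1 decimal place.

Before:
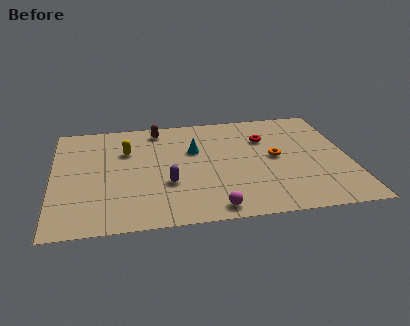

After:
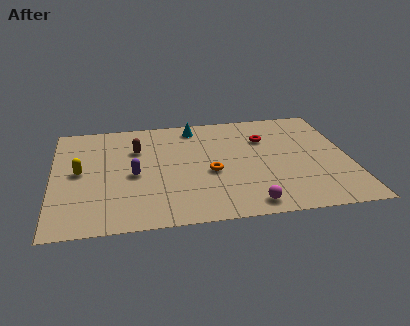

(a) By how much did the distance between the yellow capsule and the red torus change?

+2.5

They were about 6.8 units apart before and 9.3 after — 2.5 units further apart.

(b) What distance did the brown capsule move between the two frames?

2.0

From (5.2, 8.4) to (4.1, 6.7), the brown capsule covered √(1.1² + 1.7²) ≈ 2.0 units.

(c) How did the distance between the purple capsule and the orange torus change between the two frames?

-1.8

Before: roughly 5.5 units apart; after: 3.7. That's 1.8 units closer together.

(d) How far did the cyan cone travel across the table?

2.2

The cyan cone was near (6.9, 6.2) before and (7.0, 8.4) after, so it travelled √(0.1² + 2.2²) ≈ 2.2 units.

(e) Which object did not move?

the red torus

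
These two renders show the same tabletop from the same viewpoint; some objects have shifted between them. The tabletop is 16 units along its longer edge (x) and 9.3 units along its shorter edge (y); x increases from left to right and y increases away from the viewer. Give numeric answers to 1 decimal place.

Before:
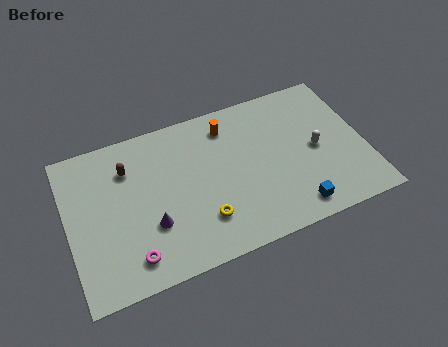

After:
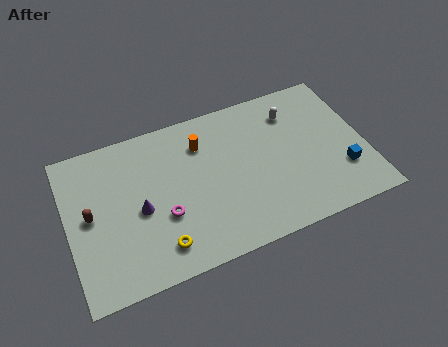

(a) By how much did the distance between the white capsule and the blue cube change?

+1.4

Before: roughly 3.6 units apart; after: 5.0. That's 1.4 units further apart.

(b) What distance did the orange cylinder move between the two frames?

1.6

From (8.9, 7.6) to (7.4, 7.0), the orange cylinder covered √(1.5² + 0.6²) ≈ 1.6 units.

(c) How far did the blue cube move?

3.1

The blue cube was near (11.8, 1.3) before and (14.6, 2.7) after, so it travelled √(2.8² + 1.4²) ≈ 3.1 units.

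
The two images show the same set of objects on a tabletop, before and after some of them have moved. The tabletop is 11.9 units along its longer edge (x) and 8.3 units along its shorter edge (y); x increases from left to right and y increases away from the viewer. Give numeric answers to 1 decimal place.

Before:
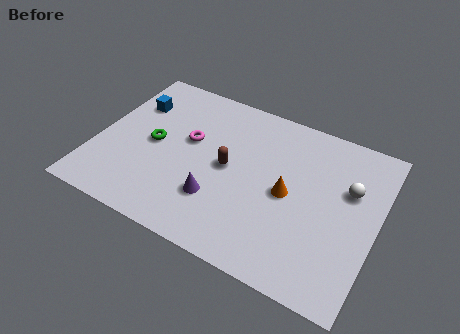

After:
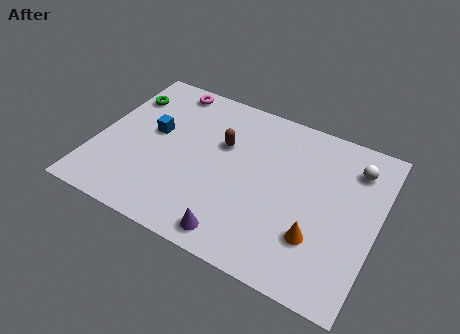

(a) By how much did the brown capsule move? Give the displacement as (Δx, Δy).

(-0.4, 1.1)

From the two frames, the brown capsule sits at roughly (5.6, 4.2) before and (5.2, 5.3) after.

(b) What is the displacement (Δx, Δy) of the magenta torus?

(-1.3, 2.5)

From the two frames, the magenta torus sits at roughly (3.8, 4.9) before and (2.5, 7.4) after.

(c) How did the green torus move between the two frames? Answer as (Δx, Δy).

(-1.6, 2.1)

From the two frames, the green torus sits at roughly (2.4, 4.1) before and (0.8, 6.2) after.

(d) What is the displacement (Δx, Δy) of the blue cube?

(1.1, -1.2)

The blue cube started near (1.2, 5.9) and ended near (2.3, 4.7).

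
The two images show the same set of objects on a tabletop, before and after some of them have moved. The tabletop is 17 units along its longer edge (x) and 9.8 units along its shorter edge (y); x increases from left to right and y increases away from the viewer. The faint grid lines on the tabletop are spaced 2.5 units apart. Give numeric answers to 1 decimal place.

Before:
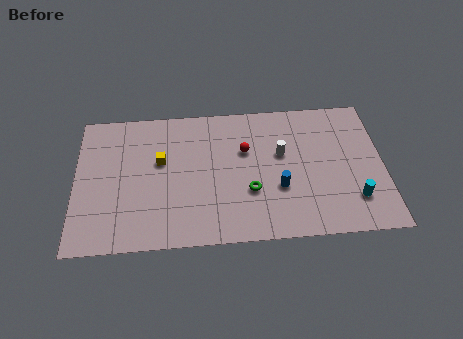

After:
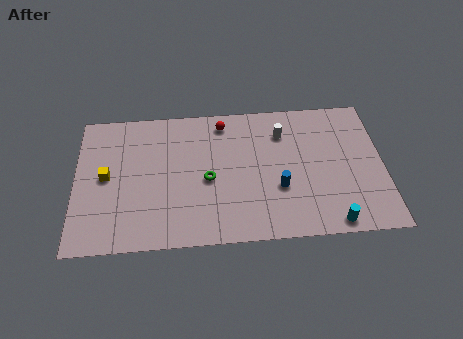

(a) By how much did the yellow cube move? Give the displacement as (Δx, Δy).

(-3.0, -0.9)

From the two frames, the yellow cube sits at roughly (4.7, 5.9) before and (1.7, 5.0) after.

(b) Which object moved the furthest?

the yellow cube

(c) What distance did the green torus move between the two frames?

2.5

The green torus was near (9.6, 3.4) before and (7.3, 4.4) after, so it travelled √(2.3² + 1.0²) ≈ 2.5 units.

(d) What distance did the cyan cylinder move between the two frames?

2.0

The cyan cylinder was near (15.3, 2.4) before and (14.0, 0.9) after, so it travelled √(1.3² + 1.5²) ≈ 2.0 units.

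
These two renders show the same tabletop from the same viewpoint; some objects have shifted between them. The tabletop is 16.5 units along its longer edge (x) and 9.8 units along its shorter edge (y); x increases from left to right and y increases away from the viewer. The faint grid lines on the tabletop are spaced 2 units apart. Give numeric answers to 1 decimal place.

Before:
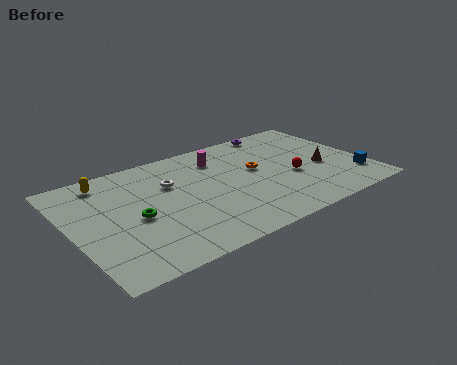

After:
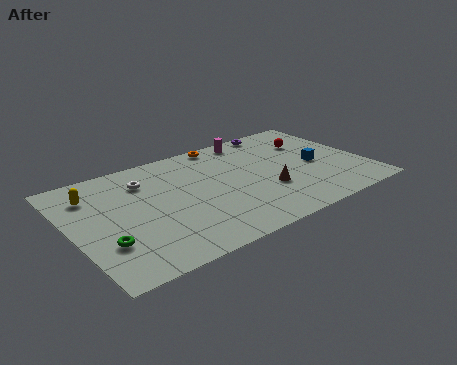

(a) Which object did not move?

the purple torus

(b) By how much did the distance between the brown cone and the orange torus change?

+1.9

Before: roughly 3.9 units apart; after: 5.8. That's 1.9 units further apart.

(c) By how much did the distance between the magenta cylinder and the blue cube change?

-3.5

Before: roughly 8.7 units apart; after: 5.2. That's 3.5 units closer together.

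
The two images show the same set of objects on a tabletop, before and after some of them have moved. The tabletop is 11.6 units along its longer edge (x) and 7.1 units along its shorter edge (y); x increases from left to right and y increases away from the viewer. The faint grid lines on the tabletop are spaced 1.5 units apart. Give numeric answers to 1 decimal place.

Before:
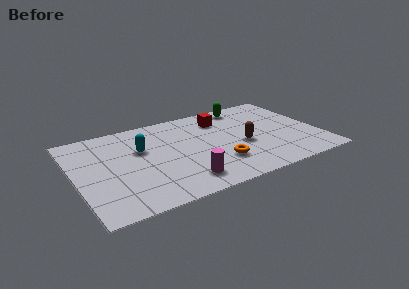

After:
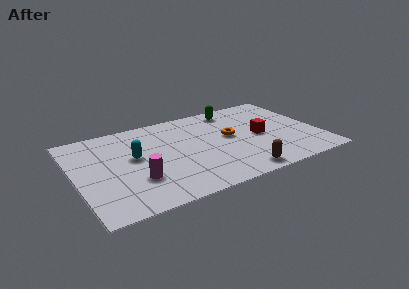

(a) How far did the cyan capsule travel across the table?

0.6

The cyan capsule moved from about (3.2, 4.5) to (2.8, 4.0), a distance of √(0.4² + 0.5²) ≈ 0.6.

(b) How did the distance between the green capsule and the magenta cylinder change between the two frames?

+0.4

Before: roughly 6.1 units apart; after: 6.5. That's 0.4 units further apart.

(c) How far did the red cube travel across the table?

2.6

From (7.2, 5.5) to (8.8, 3.4), the red cube covered √(1.6² + 2.1²) ≈ 2.6 units.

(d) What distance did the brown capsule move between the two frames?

2.3

The brown capsule was near (7.9, 3.0) before and (7.4, 0.8) after, so it travelled √(0.5² + 2.2²) ≈ 2.3 units.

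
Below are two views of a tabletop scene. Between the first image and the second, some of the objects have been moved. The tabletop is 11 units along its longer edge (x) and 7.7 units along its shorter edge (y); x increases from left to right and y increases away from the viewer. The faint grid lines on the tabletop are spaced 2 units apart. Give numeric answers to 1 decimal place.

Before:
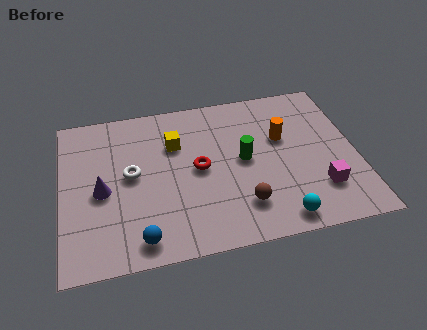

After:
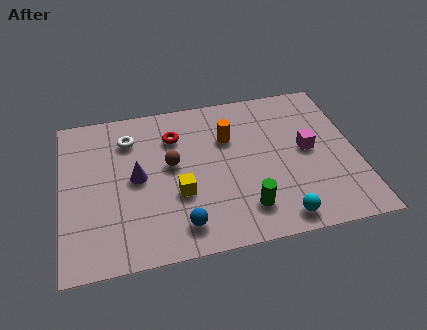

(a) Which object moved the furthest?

the brown sphere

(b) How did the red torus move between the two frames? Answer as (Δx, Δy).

(-0.8, 1.8)

The red torus started near (5.1, 3.9) and ended near (4.3, 5.7).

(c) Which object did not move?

the cyan sphere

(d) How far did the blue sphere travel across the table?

1.5

The blue sphere was near (2.8, 1.0) before and (4.3, 1.3) after, so it travelled √(1.5² + 0.3²) ≈ 1.5 units.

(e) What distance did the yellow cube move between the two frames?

2.5

The yellow cube was near (4.3, 5.3) before and (4.3, 2.8) after, so it travelled √(0.0² + 2.5²) ≈ 2.5 units.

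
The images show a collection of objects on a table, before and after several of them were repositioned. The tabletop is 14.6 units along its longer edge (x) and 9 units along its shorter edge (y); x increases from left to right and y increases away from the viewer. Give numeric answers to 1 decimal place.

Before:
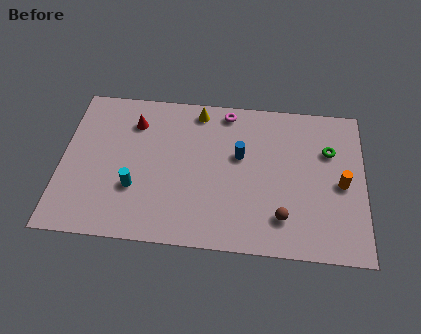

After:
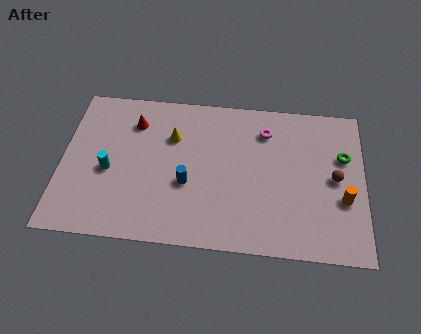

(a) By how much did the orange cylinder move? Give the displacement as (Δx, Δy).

(0.1, -0.9)

From the two frames, the orange cylinder sits at roughly (13.5, 4.2) before and (13.6, 3.3) after.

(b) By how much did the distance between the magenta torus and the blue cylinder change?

+2.4

They were about 2.7 units apart before and 5.1 after — 2.4 units further apart.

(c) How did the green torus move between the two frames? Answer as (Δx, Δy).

(0.7, -0.3)

From the two frames, the green torus sits at roughly (12.9, 6.1) before and (13.6, 5.8) after.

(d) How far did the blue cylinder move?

3.1

The blue cylinder was near (8.6, 5.4) before and (6.1, 3.5) after, so it travelled √(2.5² + 1.9²) ≈ 3.1 units.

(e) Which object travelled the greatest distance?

the brown sphere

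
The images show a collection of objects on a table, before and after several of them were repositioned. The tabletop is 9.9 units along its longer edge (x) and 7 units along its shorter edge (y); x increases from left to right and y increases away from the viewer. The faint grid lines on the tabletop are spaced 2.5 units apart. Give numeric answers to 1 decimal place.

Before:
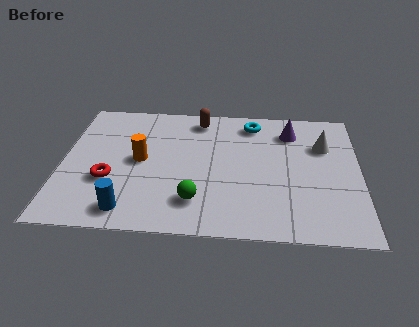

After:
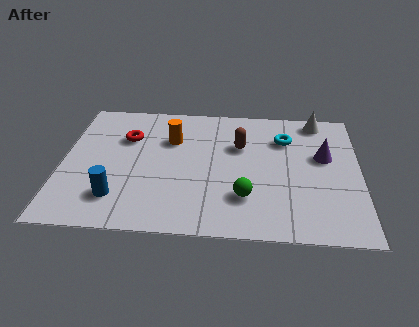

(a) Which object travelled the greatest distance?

the red torus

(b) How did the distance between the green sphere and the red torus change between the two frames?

+1.9

The distance was about 3.0 in the first image and 4.9 in the second, so they moved 1.9 units further apart.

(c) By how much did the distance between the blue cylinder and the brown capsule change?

-0.5

The distance was about 5.5 in the first image and 5.0 in the second, so they moved 0.5 units closer together.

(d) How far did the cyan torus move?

1.4

From (6.3, 5.9) to (7.4, 5.1), the cyan torus covered √(1.1² + 0.8²) ≈ 1.4 units.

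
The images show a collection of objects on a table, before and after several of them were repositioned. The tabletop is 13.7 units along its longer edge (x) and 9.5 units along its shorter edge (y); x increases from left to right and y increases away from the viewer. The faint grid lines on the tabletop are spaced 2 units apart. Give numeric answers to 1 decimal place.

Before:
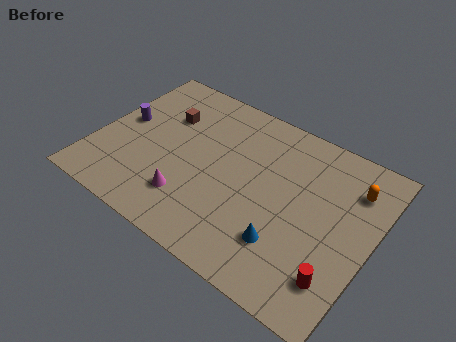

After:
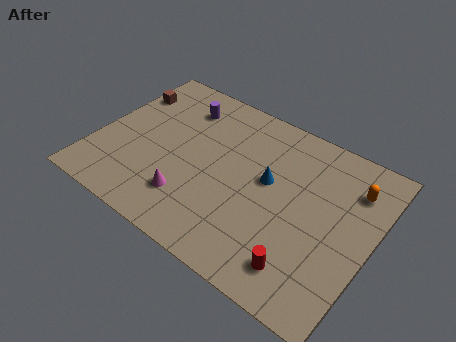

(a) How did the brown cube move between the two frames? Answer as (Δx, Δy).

(-2.2, 0.5)

The brown cube started near (3.0, 6.5) and ended near (0.8, 7.0).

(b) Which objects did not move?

the orange capsule and the magenta cone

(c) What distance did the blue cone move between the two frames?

3.2

From (9.9, 2.5) to (8.5, 5.4), the blue cone covered √(1.4² + 2.9²) ≈ 3.2 units.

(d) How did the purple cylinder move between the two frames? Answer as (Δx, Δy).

(2.5, 2.4)

The purple cylinder was at about (1.1, 5.1) and moved to about (3.6, 7.5).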